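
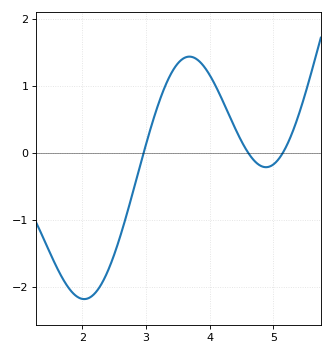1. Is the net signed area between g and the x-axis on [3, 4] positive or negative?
positive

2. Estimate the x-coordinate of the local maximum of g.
3.68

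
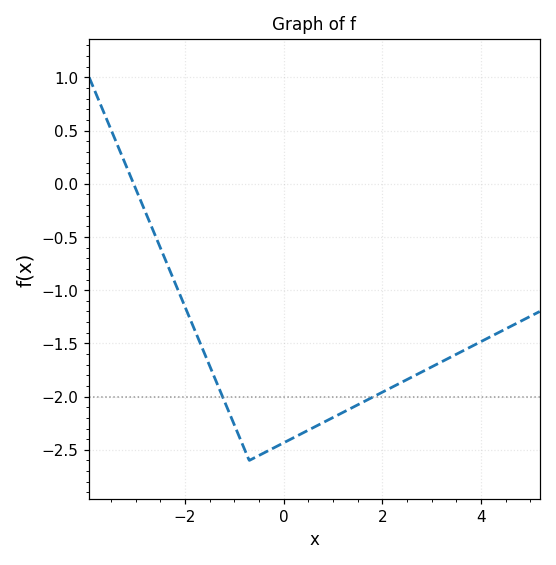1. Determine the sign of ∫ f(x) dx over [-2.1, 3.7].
negative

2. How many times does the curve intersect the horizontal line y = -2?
2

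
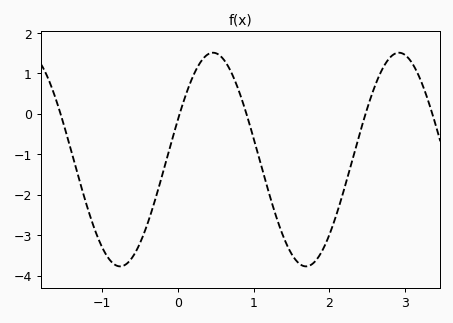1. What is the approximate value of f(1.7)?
-3.77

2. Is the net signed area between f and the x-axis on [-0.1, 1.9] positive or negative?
negative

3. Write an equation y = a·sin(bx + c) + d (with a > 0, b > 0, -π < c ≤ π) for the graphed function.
y = 2.64sin(2.56x + 0.38) - 1.13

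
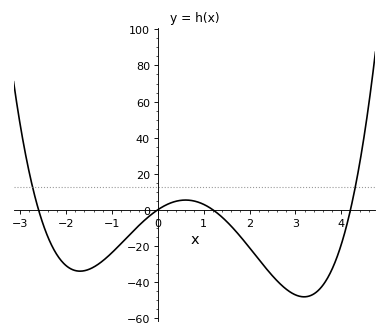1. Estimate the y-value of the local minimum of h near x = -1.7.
-34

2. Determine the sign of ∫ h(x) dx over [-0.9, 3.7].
negative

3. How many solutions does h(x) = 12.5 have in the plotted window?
2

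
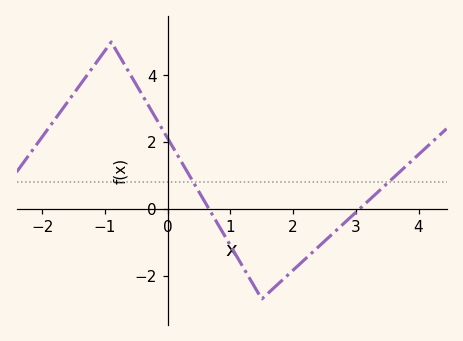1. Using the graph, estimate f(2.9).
-0.277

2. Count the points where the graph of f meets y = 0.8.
2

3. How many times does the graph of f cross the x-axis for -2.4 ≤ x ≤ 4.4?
2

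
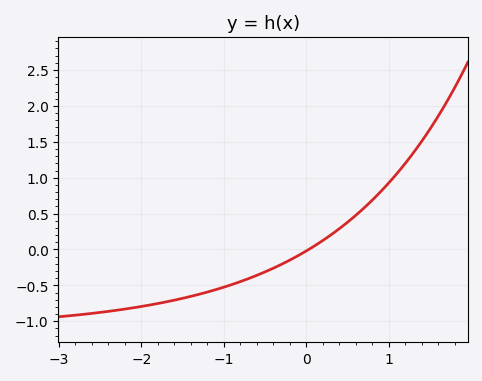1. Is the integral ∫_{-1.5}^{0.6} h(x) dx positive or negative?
negative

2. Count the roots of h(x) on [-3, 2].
1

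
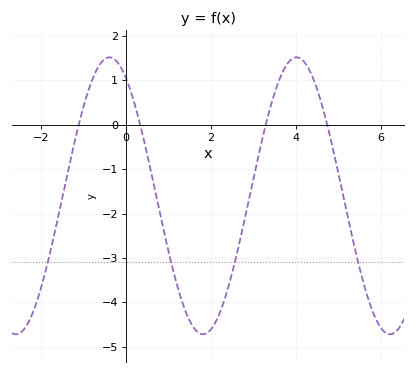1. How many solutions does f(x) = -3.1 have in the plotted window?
4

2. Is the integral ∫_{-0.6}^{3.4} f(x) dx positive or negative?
negative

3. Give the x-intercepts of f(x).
-1.11, 0.338, 3.29, 4.73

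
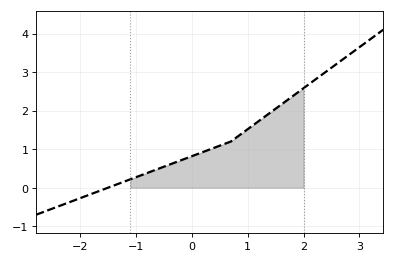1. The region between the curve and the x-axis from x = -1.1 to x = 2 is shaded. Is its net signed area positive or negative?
positive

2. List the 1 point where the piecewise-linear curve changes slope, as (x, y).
(0.7, 1.2)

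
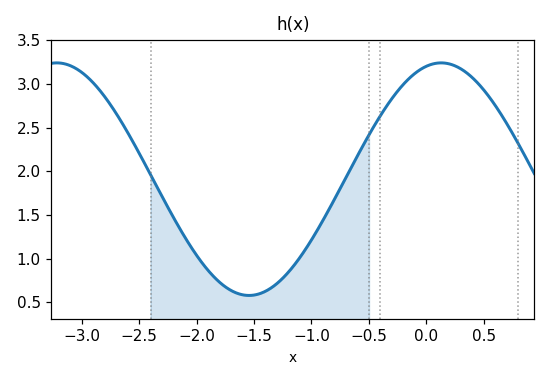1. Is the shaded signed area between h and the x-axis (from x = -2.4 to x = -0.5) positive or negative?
positive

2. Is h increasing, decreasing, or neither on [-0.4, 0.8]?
neither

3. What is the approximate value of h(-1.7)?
0.65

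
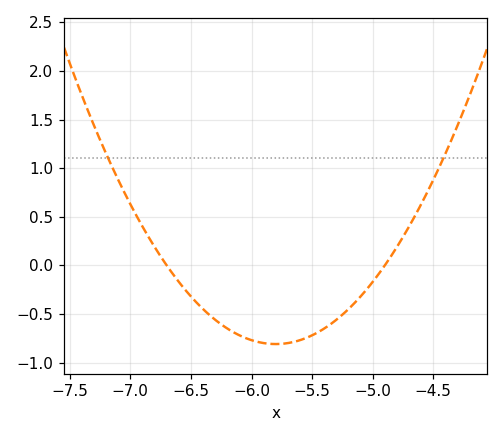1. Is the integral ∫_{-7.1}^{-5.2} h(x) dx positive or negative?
negative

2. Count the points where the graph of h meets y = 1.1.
2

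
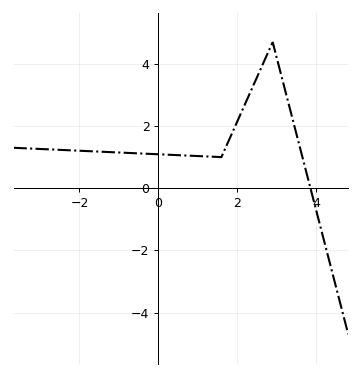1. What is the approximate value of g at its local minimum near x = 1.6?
1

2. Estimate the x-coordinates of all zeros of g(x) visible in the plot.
3.8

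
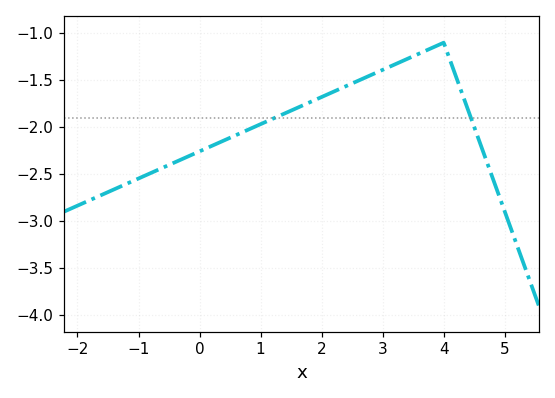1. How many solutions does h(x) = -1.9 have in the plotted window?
2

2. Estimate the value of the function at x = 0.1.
-2.23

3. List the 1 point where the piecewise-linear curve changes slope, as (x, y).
(4, -1.1)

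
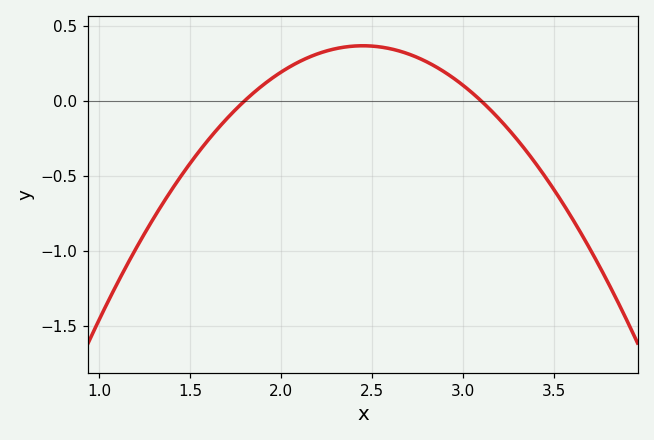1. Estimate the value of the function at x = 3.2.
-0.1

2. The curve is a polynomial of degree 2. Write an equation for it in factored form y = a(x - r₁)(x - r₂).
y = -0.87(x - 1.8)(x - 3.1)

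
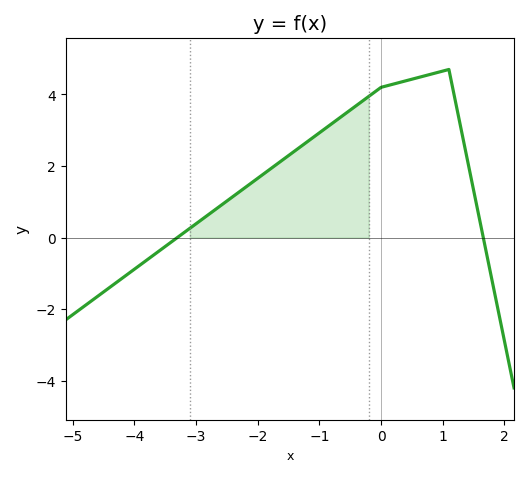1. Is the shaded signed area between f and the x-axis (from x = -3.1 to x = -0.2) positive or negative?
positive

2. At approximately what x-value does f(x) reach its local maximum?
1.1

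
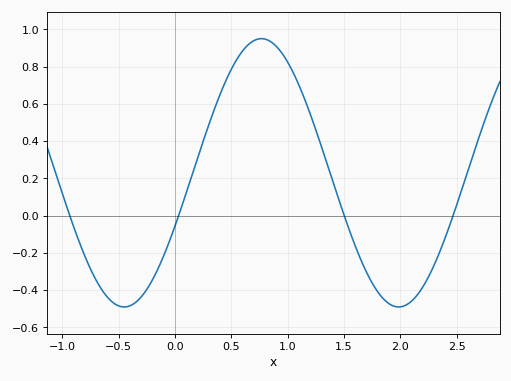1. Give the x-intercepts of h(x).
-0.933, 0.033, 1.5, 2.47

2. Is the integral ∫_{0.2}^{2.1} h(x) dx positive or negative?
positive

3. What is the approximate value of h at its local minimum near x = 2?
-0.49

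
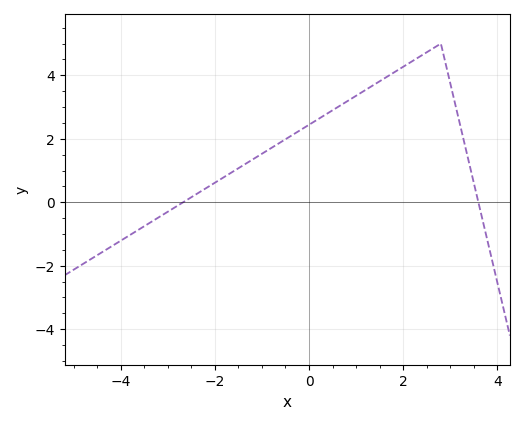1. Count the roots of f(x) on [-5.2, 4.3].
2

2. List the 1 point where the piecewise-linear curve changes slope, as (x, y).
(2.8, 5)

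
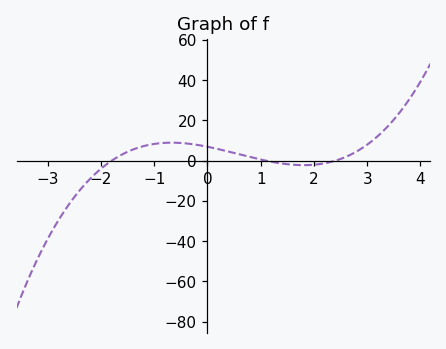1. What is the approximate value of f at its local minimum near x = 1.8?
-2.21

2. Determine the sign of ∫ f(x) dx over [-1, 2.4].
positive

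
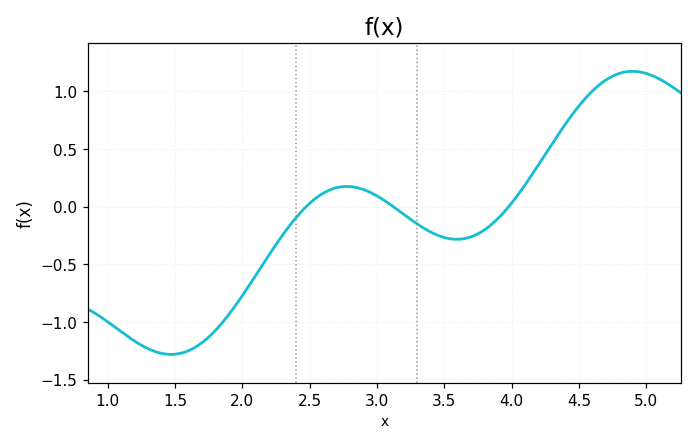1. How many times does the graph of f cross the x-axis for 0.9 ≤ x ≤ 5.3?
3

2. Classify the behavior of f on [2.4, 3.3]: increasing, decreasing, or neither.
neither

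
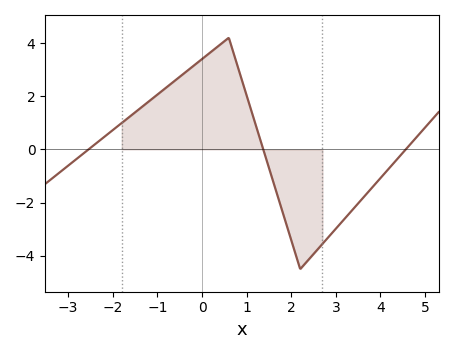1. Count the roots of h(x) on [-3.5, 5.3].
3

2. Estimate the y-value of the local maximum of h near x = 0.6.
4.2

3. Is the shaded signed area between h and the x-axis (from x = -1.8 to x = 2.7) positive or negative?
positive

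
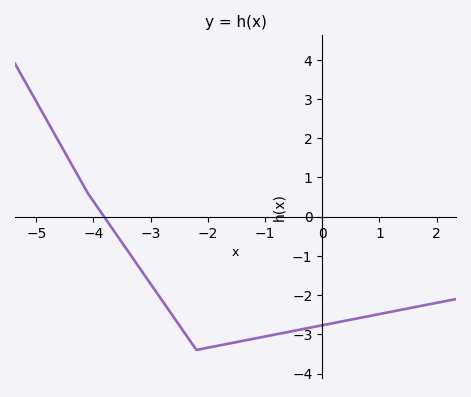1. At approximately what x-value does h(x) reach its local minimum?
-2.2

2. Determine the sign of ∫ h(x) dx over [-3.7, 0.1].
negative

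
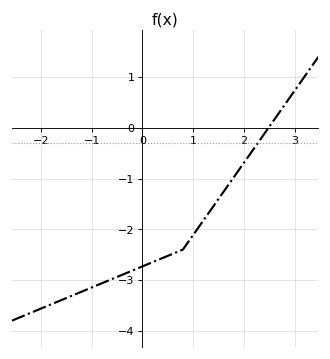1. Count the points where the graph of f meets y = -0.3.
1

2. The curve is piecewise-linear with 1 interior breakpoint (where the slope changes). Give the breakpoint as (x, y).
(0.8, -2.4)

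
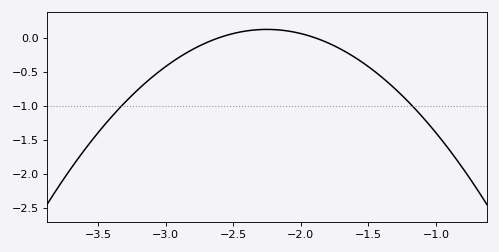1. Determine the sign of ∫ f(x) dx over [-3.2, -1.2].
negative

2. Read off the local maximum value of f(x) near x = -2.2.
0.1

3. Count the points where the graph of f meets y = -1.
2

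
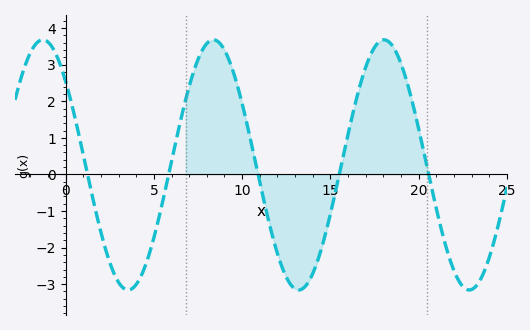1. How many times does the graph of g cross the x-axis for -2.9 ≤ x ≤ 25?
5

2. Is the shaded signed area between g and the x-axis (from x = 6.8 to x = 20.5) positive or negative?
positive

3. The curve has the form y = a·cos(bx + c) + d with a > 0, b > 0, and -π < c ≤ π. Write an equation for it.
y = 3.42cos(0.65x + 0.84) + 0.26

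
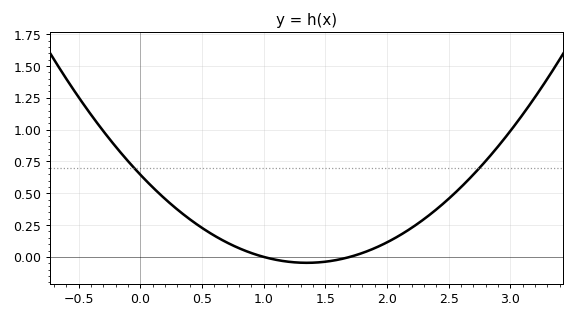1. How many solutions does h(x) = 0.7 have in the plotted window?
2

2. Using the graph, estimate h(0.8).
0.068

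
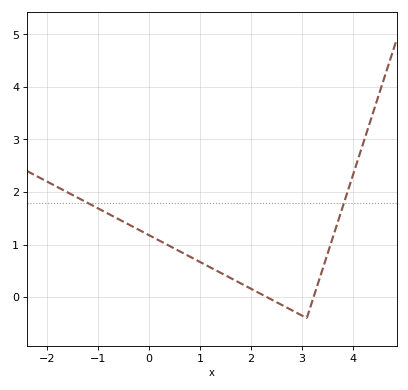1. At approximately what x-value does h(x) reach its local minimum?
3.1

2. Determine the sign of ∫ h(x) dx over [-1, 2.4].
positive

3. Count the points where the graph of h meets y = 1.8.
2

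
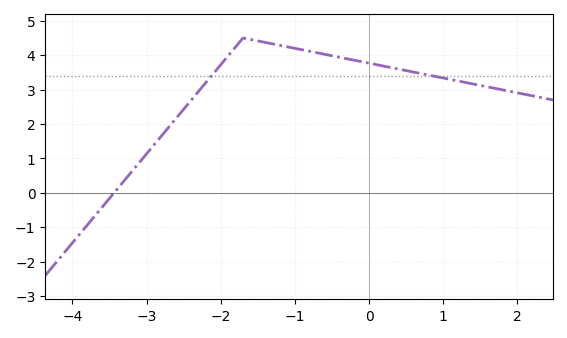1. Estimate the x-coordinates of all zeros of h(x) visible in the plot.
-3.44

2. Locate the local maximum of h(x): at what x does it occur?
-1.7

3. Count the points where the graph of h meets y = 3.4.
2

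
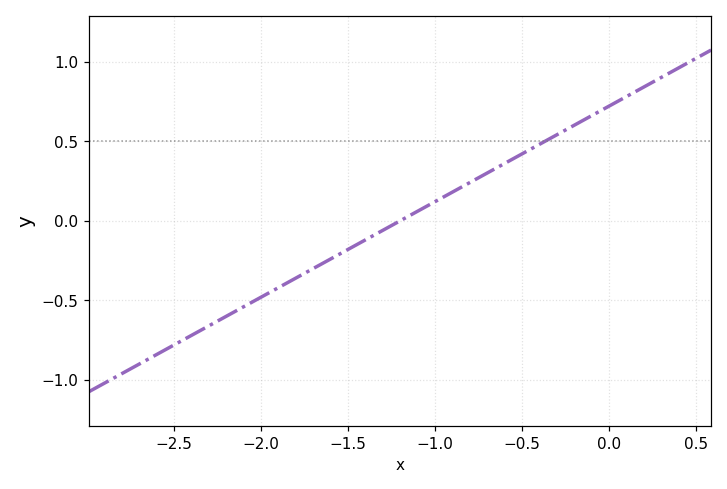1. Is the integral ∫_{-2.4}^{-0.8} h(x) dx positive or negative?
negative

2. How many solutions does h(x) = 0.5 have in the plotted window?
1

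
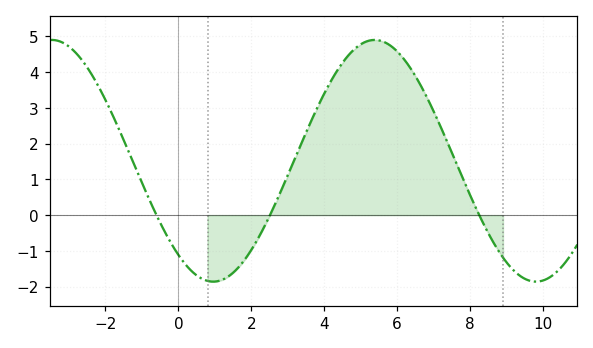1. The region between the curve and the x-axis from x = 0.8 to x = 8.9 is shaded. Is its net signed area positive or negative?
positive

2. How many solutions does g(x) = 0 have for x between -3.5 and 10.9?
3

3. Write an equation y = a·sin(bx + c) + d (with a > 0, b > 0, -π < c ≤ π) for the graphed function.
y = 3.38sin(0.71x - 2.25) + 1.52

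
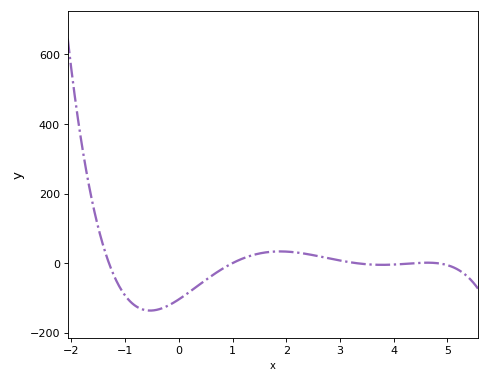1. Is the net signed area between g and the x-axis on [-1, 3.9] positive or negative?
negative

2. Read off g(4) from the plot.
-4.1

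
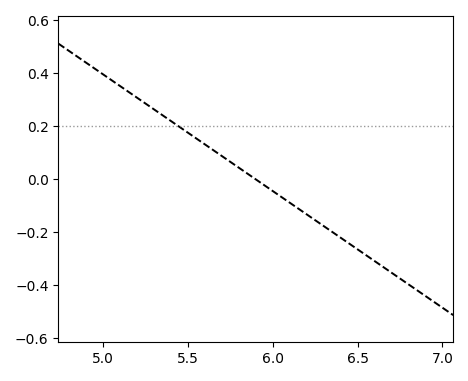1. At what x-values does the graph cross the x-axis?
5.9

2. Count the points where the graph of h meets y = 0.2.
1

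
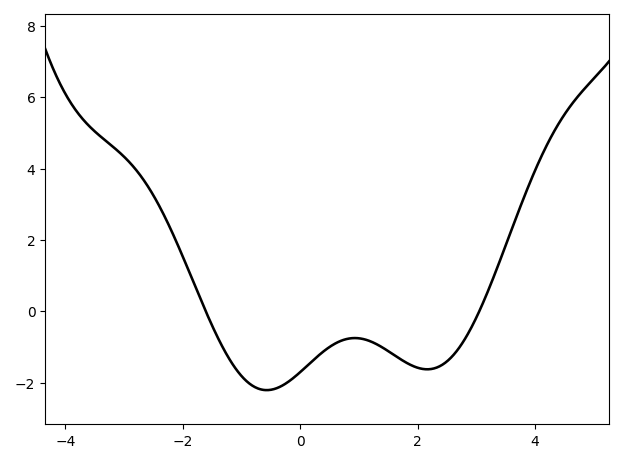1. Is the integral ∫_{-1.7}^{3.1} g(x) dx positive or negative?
negative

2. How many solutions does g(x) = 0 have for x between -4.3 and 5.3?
2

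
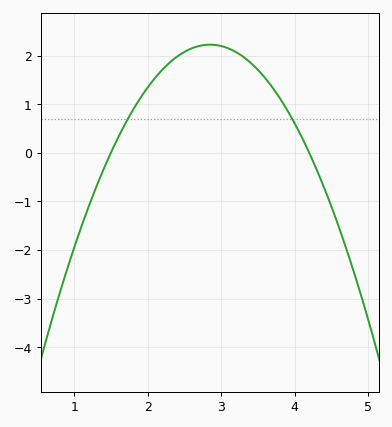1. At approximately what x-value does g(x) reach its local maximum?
2.85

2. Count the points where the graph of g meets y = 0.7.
2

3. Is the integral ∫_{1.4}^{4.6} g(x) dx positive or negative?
positive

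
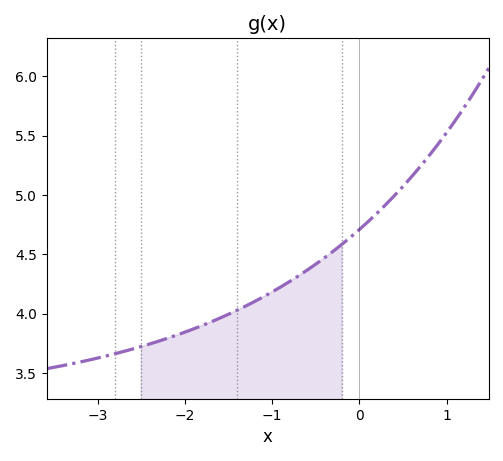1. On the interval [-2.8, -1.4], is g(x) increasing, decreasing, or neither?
increasing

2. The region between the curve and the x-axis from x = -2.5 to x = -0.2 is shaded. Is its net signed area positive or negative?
positive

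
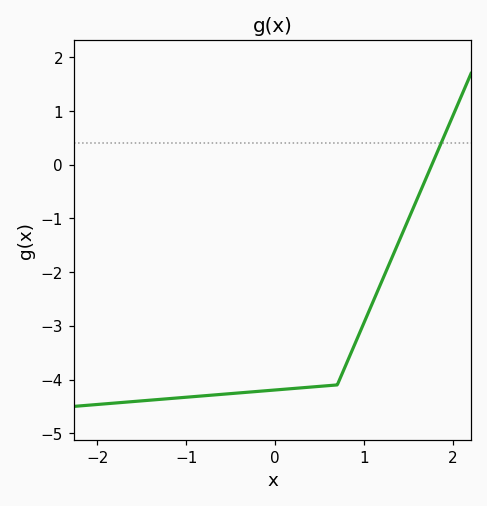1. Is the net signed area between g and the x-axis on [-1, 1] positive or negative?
negative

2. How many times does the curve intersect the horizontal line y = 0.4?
1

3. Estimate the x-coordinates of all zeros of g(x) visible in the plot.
1.76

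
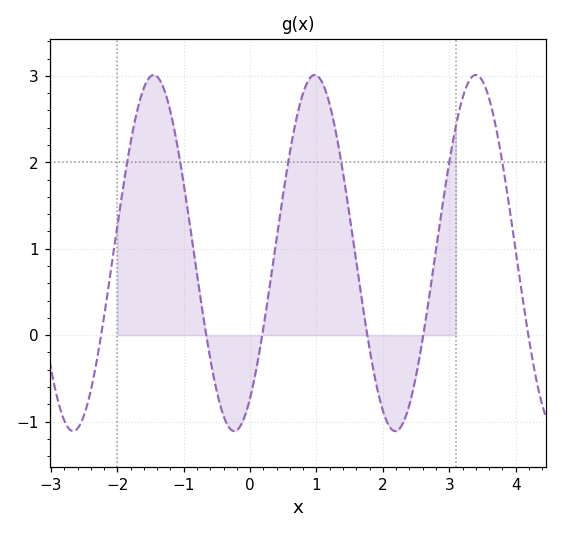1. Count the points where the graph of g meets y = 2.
6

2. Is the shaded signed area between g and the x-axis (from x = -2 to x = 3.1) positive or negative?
positive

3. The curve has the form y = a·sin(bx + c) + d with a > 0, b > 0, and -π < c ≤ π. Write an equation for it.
y = 2.06sin(2.6x - 0.95) + 0.95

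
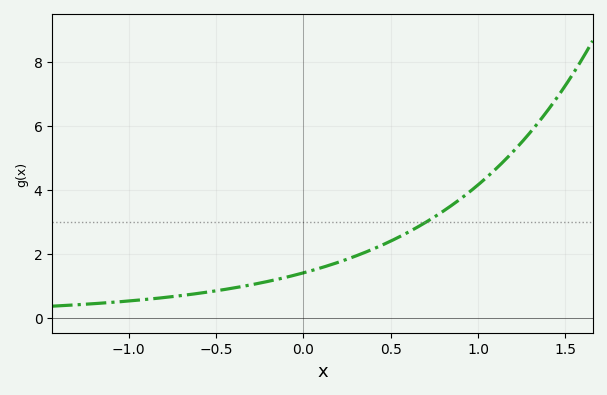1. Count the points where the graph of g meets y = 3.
1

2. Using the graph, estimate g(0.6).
2.6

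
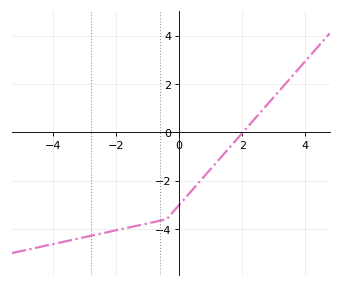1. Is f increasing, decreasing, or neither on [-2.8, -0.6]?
increasing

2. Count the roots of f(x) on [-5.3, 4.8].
1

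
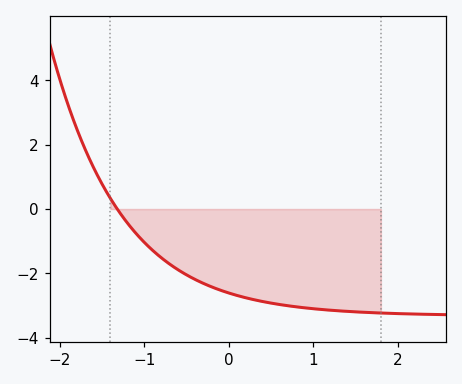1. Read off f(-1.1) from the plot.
-0.8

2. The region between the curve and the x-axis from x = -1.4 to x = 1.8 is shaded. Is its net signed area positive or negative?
negative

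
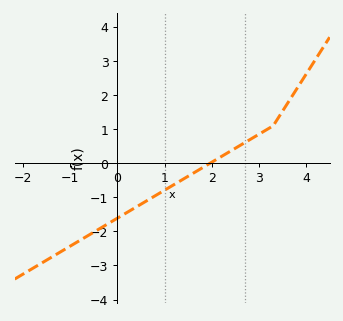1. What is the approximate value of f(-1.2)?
-2.6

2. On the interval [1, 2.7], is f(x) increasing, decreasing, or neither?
increasing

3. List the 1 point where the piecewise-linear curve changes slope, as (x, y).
(3.3, 1.1)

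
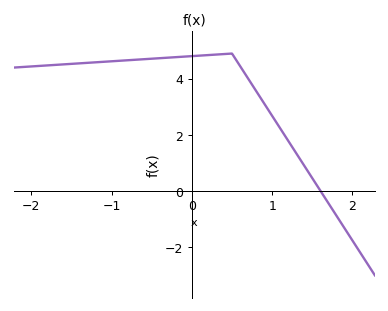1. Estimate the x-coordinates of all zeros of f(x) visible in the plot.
1.6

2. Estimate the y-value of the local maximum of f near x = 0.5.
4.8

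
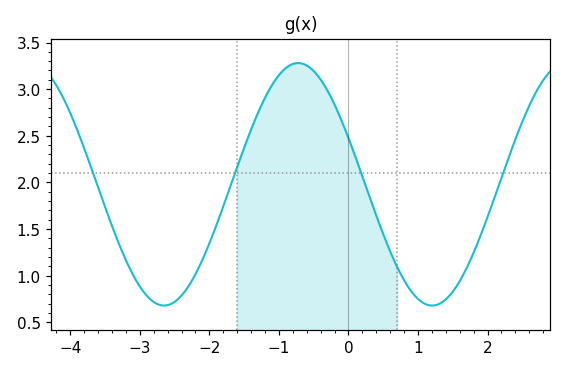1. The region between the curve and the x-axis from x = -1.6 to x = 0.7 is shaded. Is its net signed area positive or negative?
positive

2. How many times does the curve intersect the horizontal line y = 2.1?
4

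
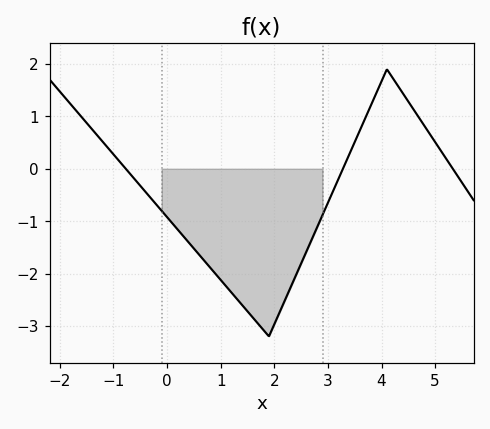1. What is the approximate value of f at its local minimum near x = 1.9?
-3.2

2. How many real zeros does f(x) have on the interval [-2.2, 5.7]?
3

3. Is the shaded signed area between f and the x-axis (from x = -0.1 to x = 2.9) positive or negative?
negative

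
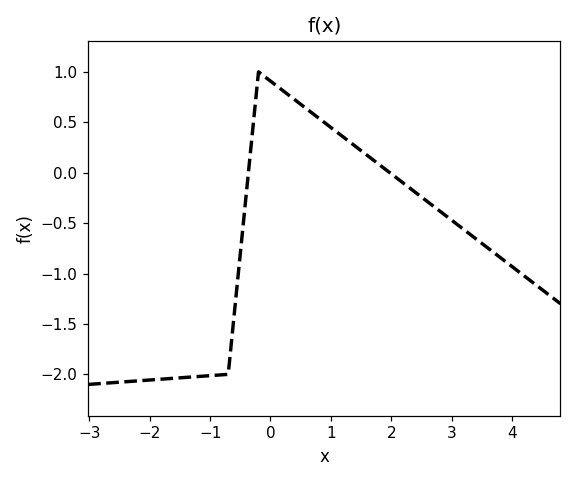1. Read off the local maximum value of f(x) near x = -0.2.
1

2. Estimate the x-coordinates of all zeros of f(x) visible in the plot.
-0.367, 1.97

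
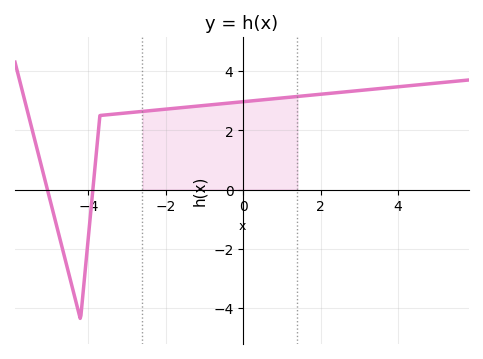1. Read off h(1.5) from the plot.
3.2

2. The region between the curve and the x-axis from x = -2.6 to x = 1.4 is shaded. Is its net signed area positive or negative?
positive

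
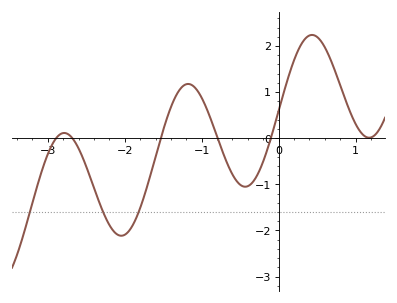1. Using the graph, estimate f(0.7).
1.6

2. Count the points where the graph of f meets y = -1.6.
3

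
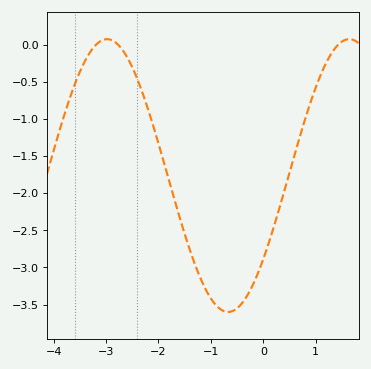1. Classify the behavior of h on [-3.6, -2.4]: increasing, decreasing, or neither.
neither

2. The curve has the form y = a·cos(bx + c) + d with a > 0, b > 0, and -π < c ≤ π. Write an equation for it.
y = 1.84cos(1.4x - 2.2) - 1.76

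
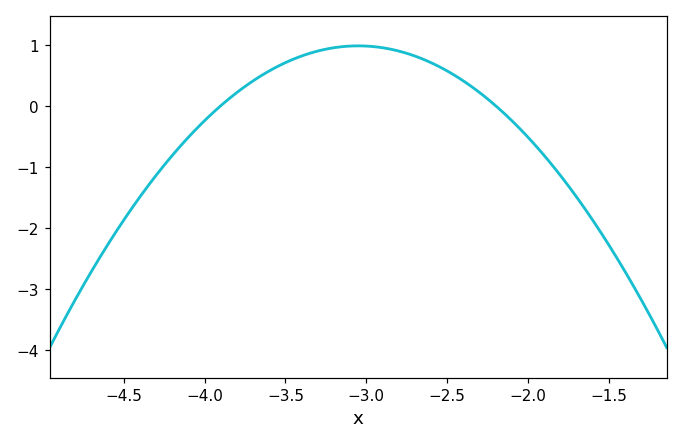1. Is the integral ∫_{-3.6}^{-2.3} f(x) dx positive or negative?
positive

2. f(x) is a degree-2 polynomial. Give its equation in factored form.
y = -1.36(x + 3.9)(x + 2.2)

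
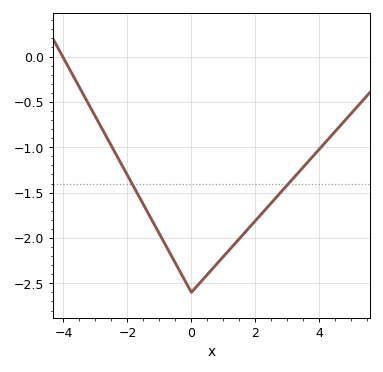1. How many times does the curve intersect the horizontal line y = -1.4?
2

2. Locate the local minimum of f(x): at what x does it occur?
0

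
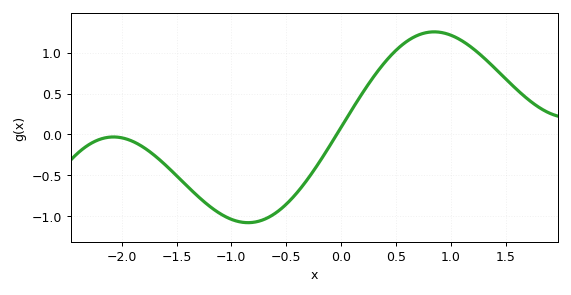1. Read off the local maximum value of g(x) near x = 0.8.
1.26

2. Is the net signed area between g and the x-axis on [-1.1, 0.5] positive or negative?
negative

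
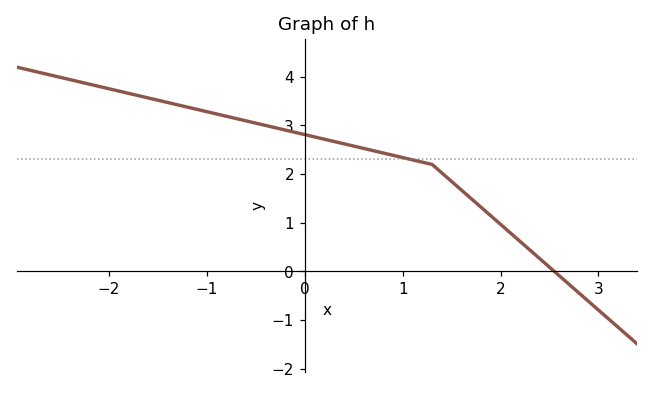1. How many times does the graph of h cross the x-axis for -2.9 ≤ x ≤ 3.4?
1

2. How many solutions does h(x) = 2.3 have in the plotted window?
1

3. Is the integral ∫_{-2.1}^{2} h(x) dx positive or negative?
positive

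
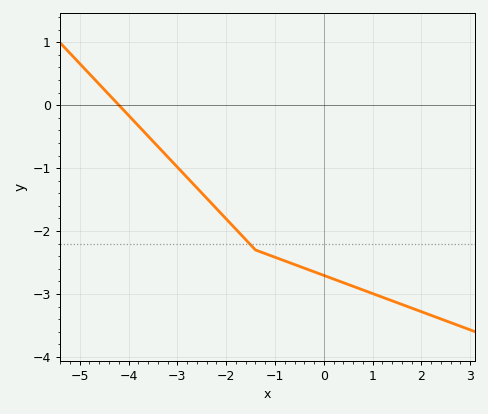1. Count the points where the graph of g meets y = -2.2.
1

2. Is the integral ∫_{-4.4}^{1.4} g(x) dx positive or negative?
negative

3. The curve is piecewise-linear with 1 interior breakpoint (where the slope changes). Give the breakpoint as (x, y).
(-1.4, -2.3)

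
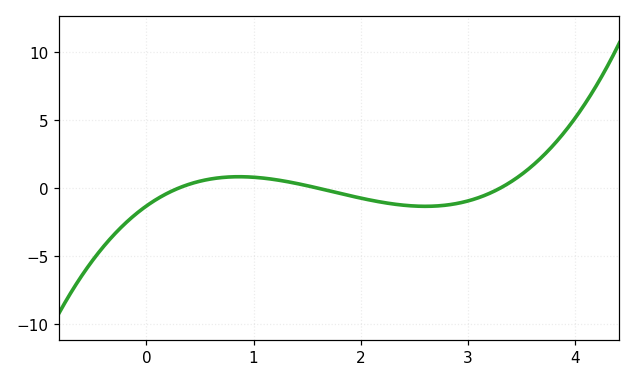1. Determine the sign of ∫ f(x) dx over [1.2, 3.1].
negative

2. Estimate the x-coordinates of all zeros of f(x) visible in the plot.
0.3, 1.6, 3.3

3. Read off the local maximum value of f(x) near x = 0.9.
0.839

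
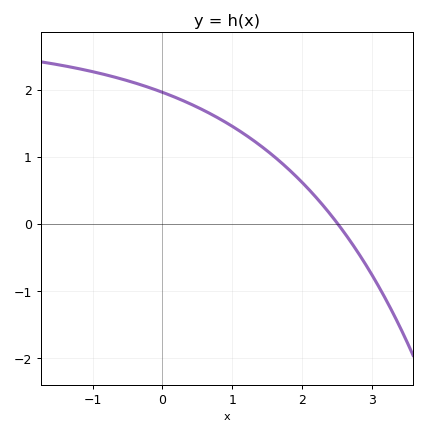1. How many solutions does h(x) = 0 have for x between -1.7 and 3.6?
1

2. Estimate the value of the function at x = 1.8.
0.8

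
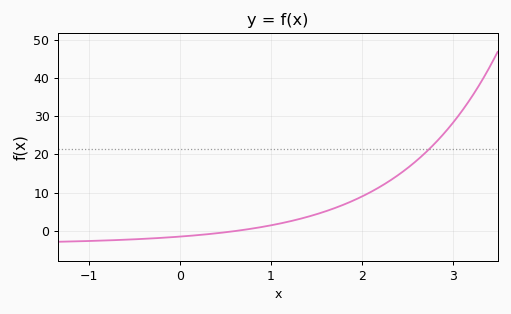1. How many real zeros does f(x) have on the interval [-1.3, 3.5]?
1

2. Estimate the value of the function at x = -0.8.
-2.53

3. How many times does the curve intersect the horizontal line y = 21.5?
1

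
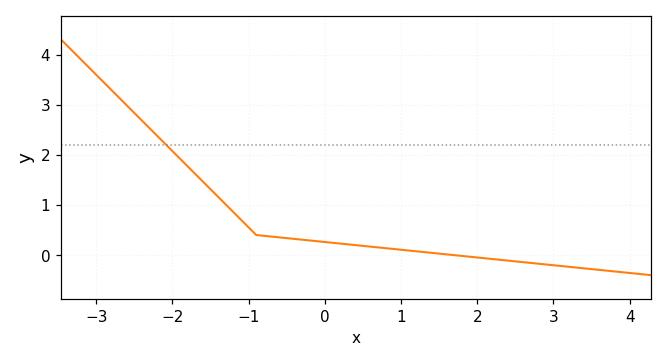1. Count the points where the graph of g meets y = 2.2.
1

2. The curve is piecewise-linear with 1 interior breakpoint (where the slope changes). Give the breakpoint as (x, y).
(-0.9, 0.4)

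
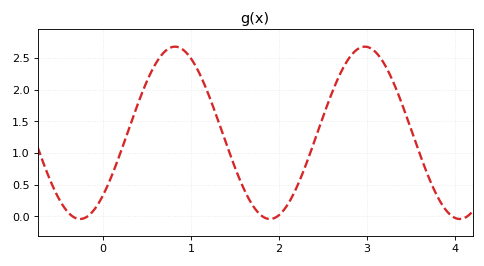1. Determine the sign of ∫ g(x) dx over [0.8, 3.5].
positive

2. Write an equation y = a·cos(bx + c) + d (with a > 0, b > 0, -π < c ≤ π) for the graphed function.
y = 1.36cos(2.9x - 2.4) + 1.32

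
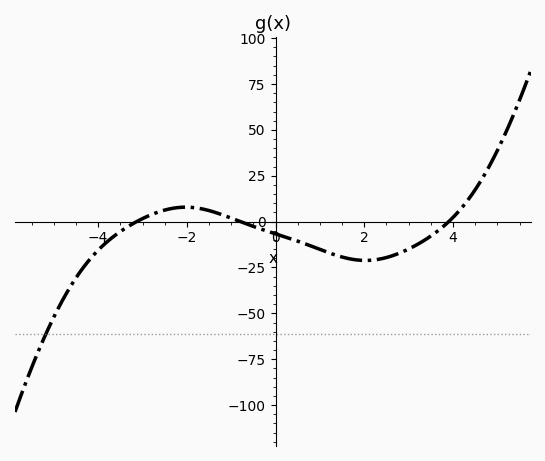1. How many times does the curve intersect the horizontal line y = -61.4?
1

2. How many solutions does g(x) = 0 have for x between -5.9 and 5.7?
3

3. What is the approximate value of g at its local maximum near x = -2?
10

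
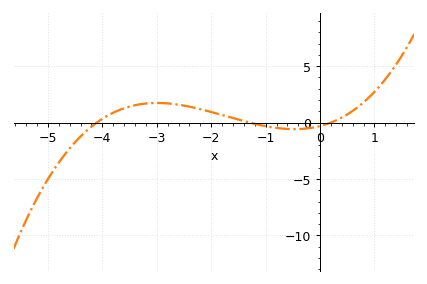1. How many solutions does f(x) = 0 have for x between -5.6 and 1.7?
3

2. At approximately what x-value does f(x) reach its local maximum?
-3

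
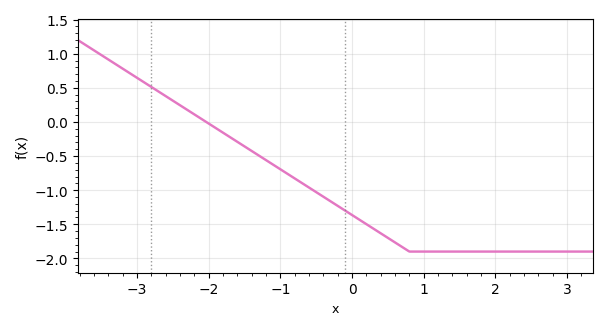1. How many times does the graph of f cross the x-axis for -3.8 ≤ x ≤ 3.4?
1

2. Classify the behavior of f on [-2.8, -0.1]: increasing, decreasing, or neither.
decreasing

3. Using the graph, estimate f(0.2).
-1.5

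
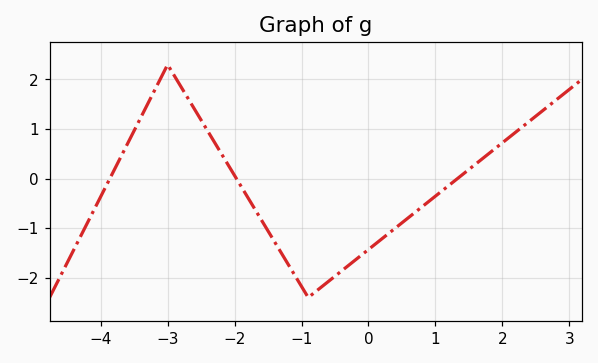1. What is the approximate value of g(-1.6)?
-0.8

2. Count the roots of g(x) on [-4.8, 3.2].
3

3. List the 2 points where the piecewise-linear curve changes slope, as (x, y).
(-3, 2.3); (-0.9, -2.4)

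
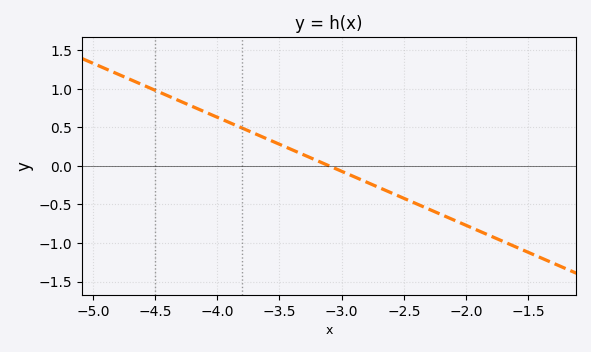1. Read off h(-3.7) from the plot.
0.4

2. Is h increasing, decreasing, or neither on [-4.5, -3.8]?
decreasing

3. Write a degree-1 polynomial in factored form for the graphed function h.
y = -0.7(x + 3.1)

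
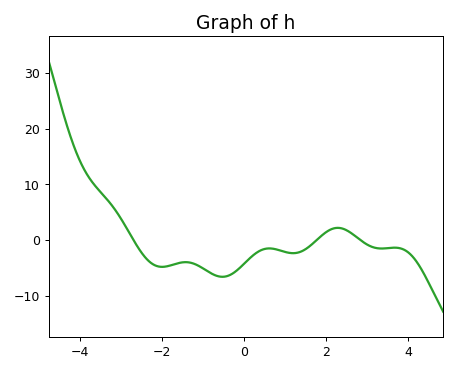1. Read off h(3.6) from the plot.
-1.39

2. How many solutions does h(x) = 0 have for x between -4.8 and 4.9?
3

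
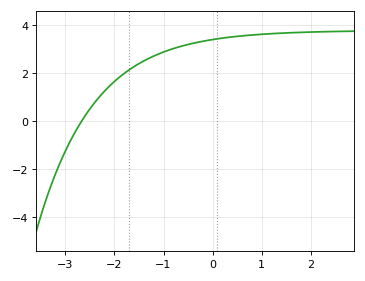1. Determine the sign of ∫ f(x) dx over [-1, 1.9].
positive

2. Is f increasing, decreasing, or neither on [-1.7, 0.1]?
increasing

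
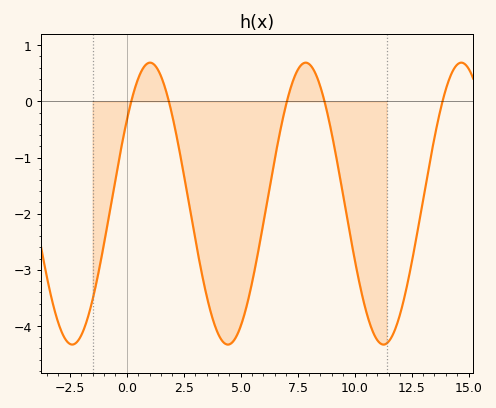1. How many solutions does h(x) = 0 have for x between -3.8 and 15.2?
5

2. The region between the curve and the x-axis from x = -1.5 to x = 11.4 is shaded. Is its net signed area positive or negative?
negative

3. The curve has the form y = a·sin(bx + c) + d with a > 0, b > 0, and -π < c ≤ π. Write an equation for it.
y = 2.51sin(0.92x + 0.63) - 1.82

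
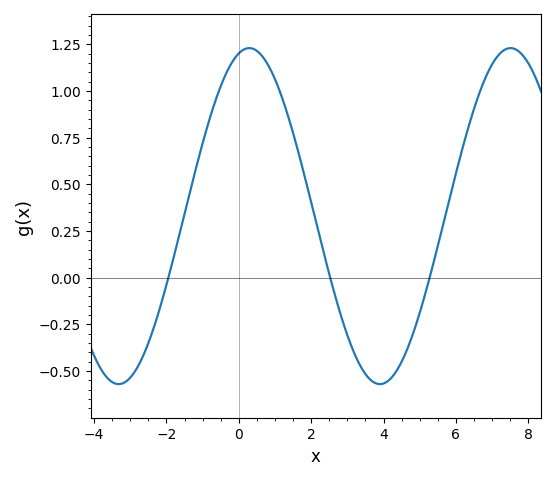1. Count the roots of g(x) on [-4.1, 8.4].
3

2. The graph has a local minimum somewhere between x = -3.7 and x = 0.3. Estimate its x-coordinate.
-3.4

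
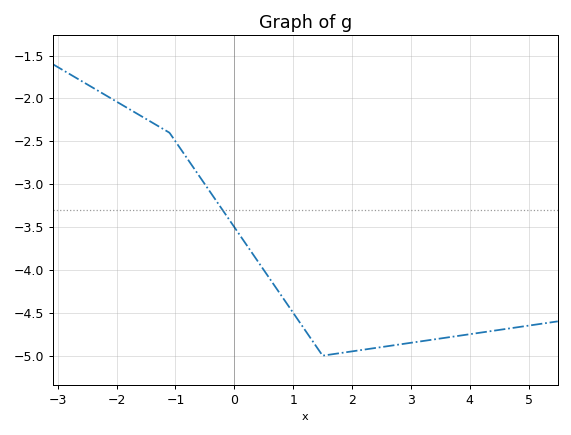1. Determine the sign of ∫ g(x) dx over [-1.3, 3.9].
negative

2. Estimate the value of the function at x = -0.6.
-2.9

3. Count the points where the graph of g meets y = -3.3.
1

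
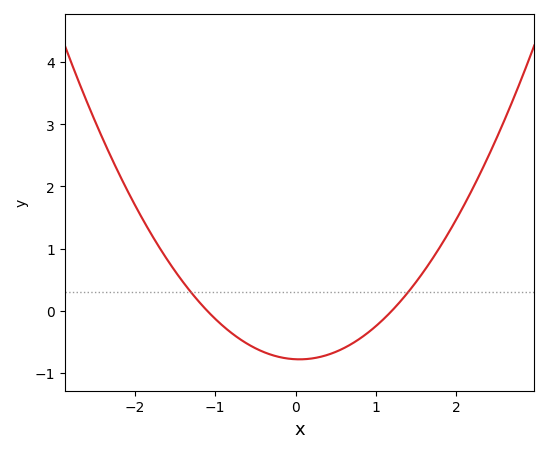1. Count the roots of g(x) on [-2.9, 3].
2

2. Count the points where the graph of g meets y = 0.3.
2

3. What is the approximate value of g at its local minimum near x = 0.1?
-0.78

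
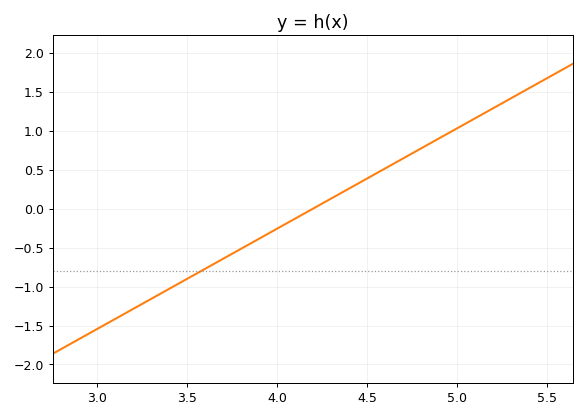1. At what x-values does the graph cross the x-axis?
4.2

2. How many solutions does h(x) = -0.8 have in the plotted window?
1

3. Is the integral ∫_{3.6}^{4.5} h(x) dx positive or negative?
negative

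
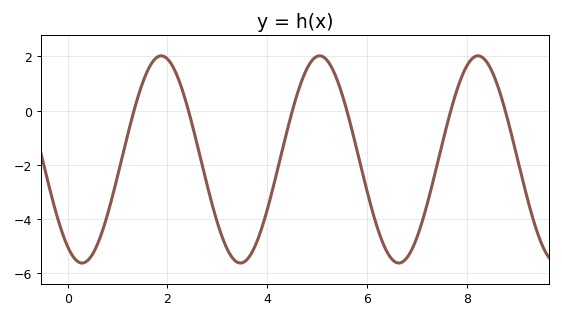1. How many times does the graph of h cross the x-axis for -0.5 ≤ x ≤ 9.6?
6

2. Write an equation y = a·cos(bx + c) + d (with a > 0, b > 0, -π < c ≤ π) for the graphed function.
y = 3.82cos(2x + 2.6) - 1.8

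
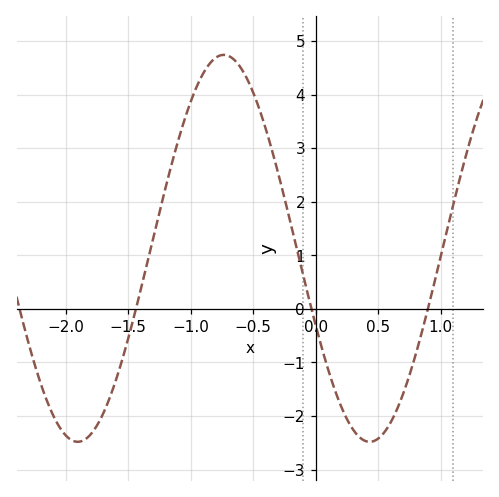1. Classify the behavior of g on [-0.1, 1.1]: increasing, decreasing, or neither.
neither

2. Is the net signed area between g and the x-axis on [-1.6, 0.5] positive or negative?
positive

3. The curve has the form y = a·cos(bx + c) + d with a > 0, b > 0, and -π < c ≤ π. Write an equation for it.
y = 3.61cos(2.7x + 2) + 1.13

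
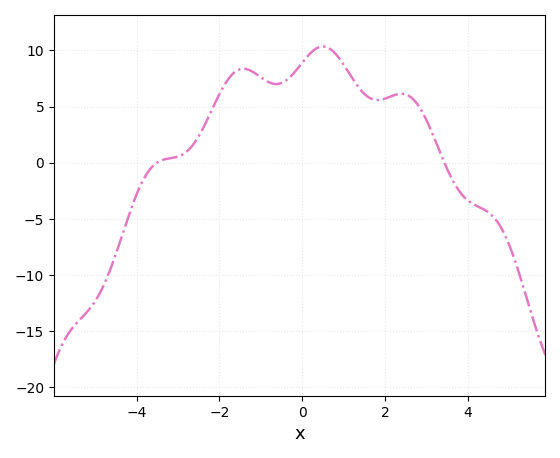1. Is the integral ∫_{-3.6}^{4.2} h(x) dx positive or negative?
positive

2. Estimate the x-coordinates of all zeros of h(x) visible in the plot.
-3.51, 3.43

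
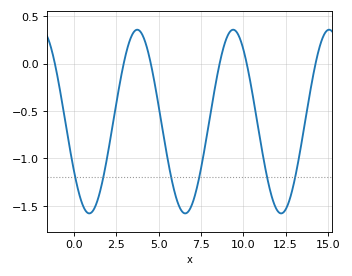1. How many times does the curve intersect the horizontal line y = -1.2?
6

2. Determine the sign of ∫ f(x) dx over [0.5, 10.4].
negative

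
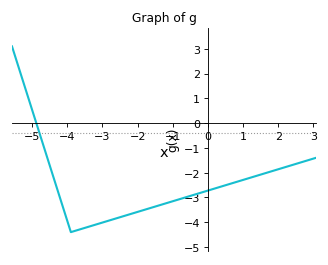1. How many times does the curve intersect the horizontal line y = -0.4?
1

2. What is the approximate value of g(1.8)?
-1.95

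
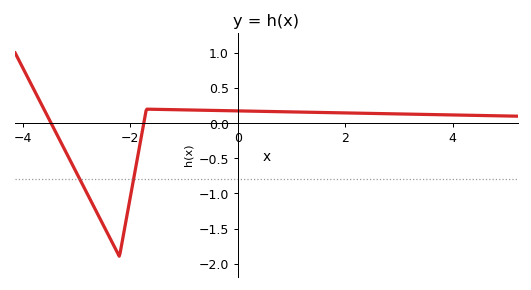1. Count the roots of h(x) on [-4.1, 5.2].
2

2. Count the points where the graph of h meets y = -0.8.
2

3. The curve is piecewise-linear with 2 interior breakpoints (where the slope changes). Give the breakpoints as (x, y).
(-2.2, -1.9); (-1.7, 0.2)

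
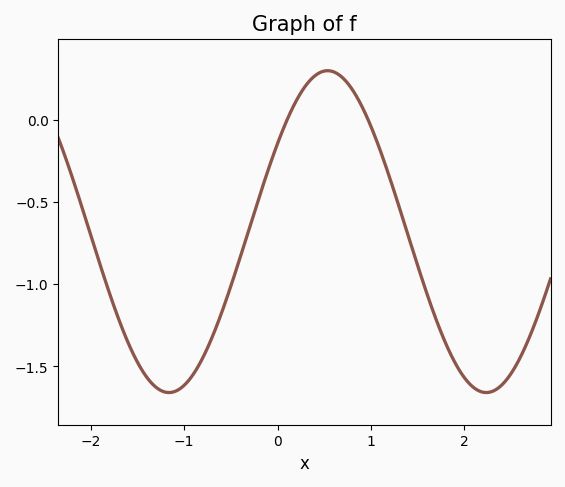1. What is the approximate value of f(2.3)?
-1.65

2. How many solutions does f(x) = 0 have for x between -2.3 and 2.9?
2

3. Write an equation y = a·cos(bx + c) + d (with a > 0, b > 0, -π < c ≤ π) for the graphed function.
y = 0.98cos(1.85x - 0.992) - 0.68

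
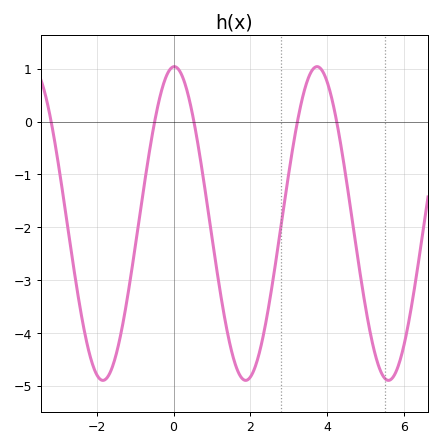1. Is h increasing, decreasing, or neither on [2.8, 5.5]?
neither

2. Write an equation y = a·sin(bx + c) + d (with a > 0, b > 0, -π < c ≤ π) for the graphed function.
y = 2.97sin(1.7x + 1.5) - 1.93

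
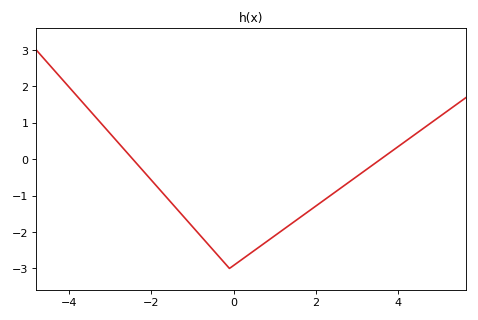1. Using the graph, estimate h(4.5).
0.7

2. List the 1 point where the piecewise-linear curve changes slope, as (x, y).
(-0.1, -3)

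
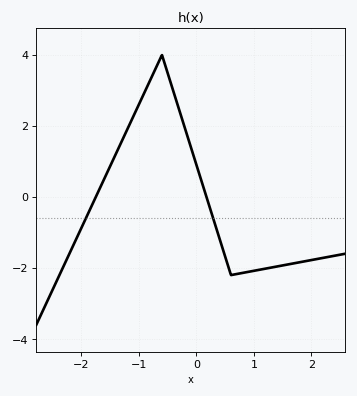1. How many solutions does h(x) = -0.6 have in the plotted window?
2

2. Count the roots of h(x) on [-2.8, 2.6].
2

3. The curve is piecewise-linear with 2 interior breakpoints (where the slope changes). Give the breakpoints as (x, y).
(-0.6, 4); (0.6, -2.2)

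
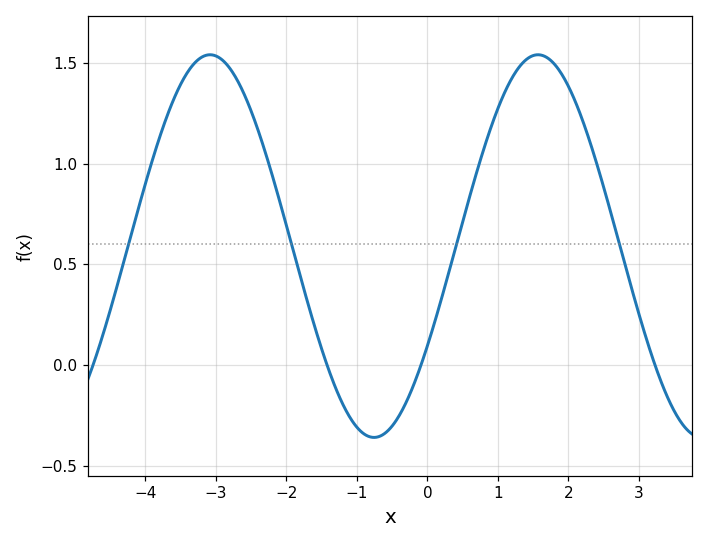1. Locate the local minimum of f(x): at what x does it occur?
-0.758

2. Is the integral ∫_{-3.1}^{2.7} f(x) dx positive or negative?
positive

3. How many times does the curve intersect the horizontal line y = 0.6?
4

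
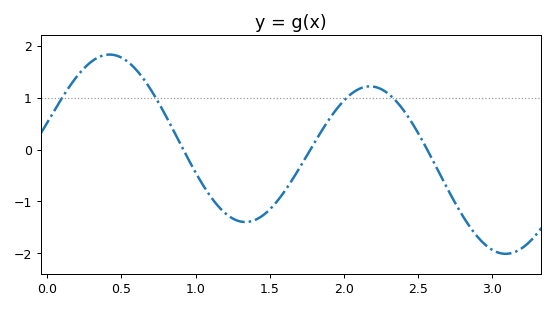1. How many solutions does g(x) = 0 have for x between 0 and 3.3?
3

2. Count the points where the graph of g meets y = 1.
4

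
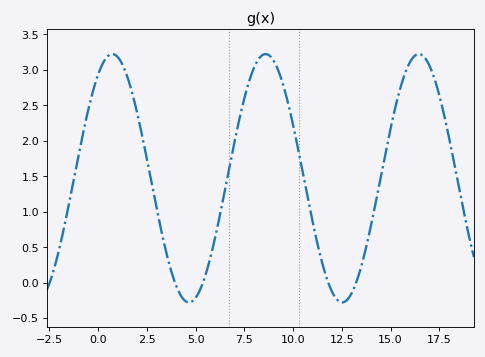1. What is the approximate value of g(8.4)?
3.2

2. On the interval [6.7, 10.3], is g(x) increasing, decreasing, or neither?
neither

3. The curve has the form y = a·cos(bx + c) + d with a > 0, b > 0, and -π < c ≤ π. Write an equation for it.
y = 1.75cos(0.8x - 0.59) + 1.47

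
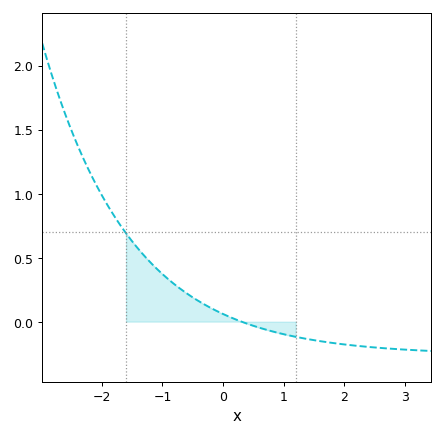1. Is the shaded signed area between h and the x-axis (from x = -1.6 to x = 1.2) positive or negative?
positive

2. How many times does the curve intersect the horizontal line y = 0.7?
1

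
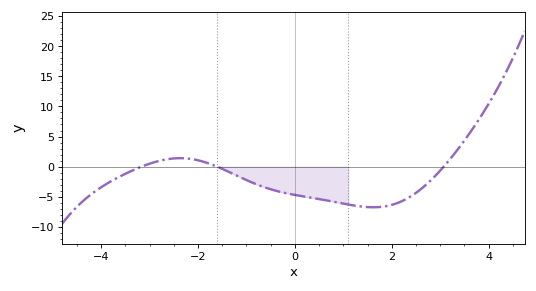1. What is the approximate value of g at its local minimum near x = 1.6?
-6.74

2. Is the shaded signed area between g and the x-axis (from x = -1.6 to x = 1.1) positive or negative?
negative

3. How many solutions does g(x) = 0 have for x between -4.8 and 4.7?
3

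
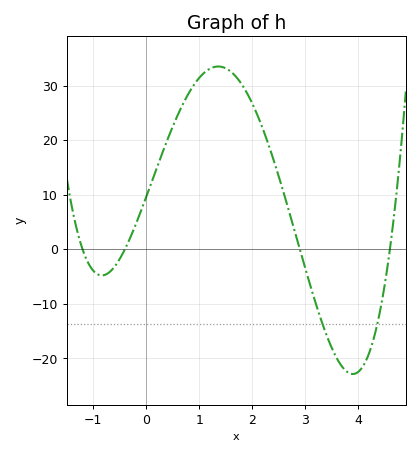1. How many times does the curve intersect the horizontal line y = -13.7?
2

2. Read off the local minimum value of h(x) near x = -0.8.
-5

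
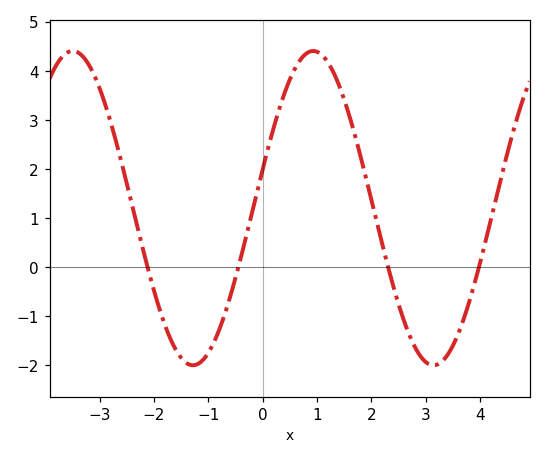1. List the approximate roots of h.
-2.12, -0.448, 2.31, 3.98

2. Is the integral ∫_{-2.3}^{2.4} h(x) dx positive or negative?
positive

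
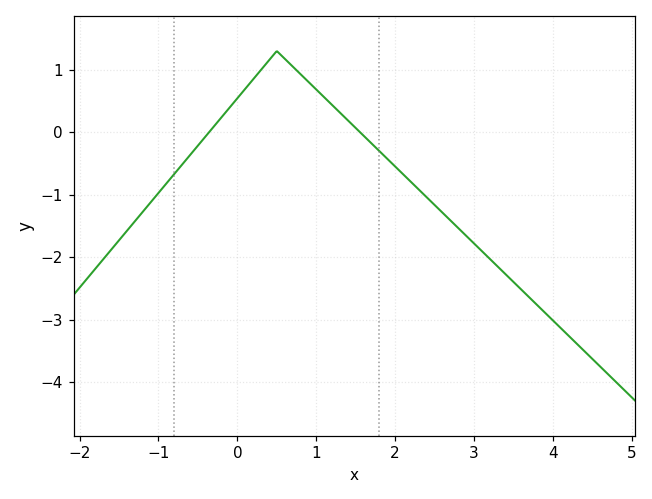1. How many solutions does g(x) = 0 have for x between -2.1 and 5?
2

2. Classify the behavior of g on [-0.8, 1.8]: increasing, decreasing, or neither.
neither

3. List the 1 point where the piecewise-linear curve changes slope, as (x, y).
(0.5, 1.3)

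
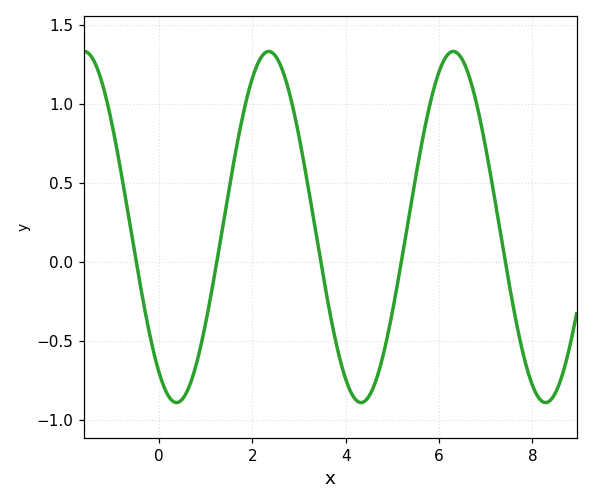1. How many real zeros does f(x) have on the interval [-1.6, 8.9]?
5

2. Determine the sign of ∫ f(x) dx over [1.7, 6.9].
positive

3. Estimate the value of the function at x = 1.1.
-0.234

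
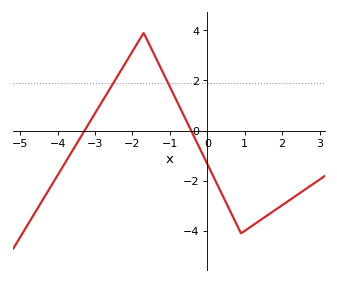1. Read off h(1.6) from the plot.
-3.38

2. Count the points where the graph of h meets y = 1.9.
2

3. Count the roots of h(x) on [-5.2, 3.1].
2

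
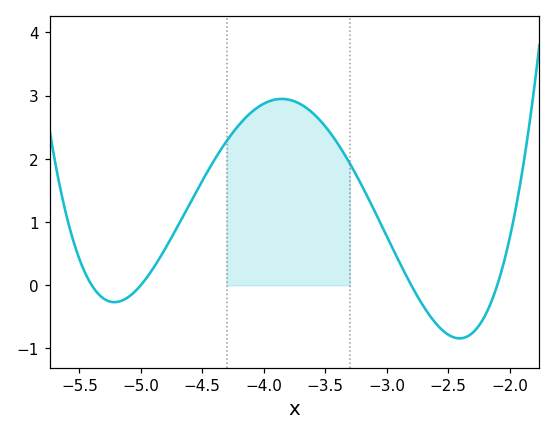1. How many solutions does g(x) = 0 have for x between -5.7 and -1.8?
4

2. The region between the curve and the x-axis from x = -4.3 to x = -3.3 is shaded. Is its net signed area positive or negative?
positive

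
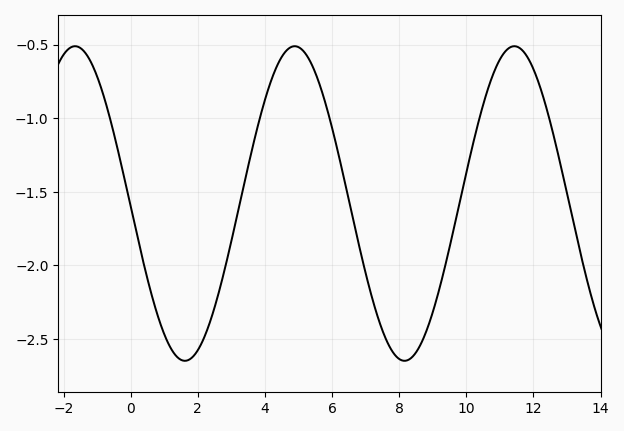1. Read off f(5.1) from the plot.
-0.55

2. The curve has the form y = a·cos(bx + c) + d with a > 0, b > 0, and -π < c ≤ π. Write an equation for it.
y = 1.07cos(0.96x + 1.6) - 1.58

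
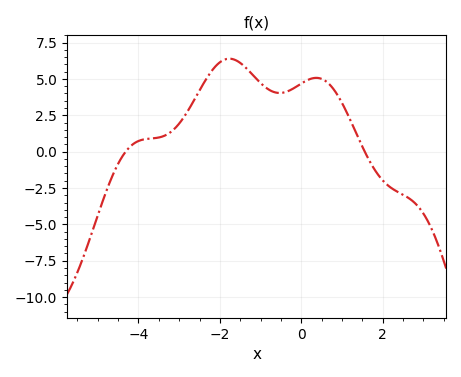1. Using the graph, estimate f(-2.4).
4.6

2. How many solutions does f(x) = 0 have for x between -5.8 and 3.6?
2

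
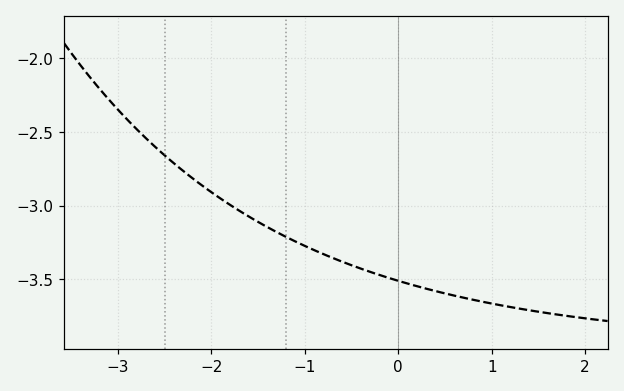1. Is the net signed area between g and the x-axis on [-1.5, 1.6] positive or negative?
negative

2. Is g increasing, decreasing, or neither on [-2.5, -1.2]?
decreasing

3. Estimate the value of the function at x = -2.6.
-2.6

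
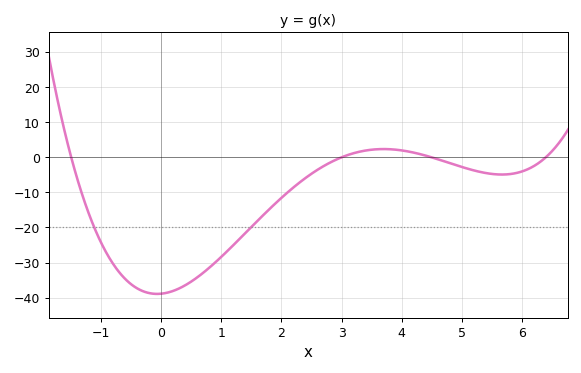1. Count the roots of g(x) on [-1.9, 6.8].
4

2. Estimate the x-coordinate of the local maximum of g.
3.8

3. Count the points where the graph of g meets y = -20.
2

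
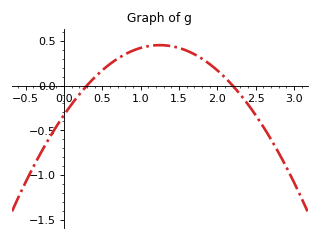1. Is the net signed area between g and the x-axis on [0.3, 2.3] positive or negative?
positive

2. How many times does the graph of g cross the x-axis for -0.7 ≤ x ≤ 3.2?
2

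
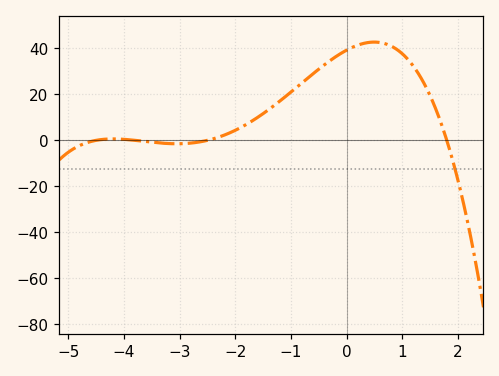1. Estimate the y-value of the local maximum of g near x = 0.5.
42.8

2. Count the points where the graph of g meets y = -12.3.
1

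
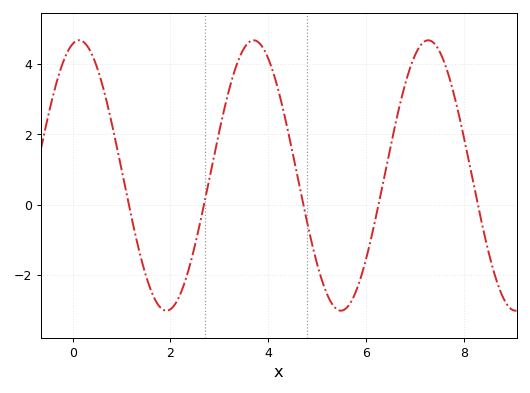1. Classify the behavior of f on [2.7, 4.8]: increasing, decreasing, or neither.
neither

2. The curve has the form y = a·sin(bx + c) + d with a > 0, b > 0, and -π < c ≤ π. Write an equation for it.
y = 3.85sin(1.8x + 1.3) + 0.83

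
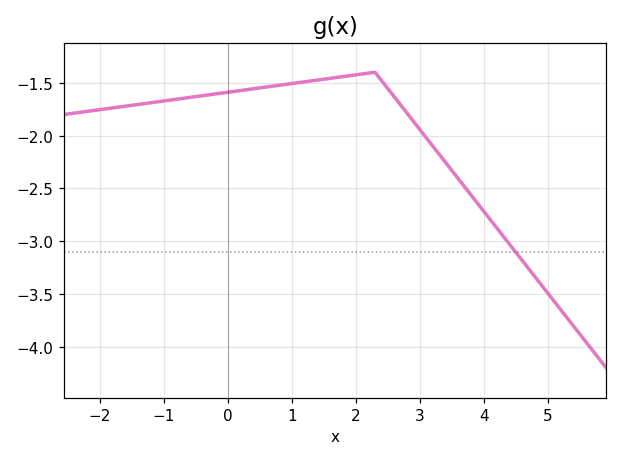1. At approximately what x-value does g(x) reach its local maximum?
2.3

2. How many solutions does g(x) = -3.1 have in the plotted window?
1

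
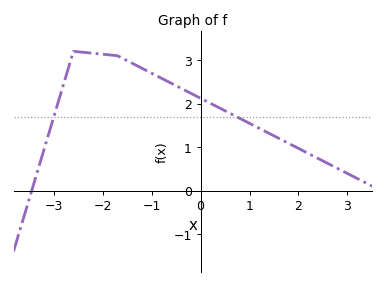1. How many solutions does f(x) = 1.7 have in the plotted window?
2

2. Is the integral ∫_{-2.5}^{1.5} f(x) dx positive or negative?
positive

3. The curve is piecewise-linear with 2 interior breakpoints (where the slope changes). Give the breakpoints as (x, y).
(-2.6, 3.2); (-1.7, 3.1)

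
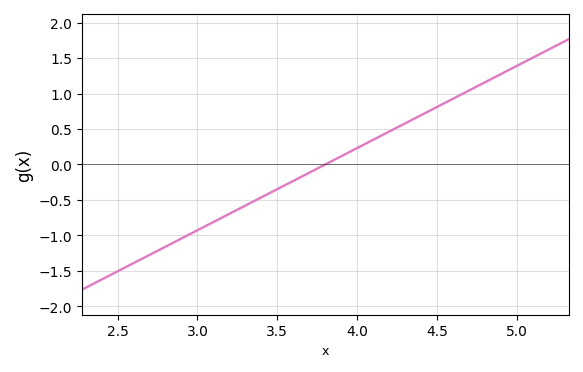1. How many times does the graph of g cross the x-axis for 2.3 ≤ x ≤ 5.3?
1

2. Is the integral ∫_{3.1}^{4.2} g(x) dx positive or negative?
negative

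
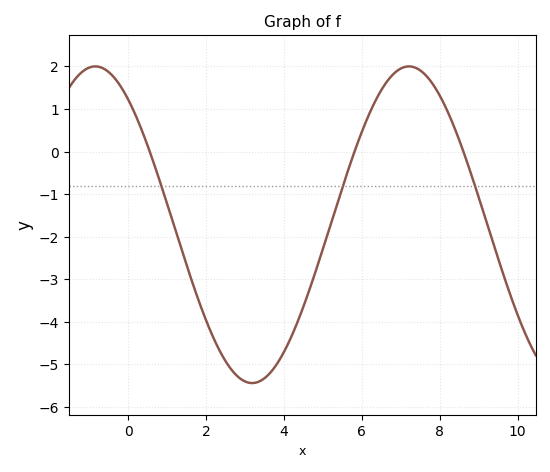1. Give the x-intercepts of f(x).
0.552, 5.81, 8.61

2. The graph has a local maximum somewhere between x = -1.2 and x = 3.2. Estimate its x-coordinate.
-0.843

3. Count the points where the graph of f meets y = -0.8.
3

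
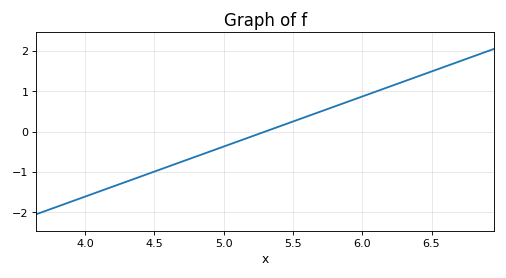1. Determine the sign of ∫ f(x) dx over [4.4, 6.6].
positive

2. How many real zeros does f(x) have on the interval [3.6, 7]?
1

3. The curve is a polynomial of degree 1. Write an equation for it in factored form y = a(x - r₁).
y = 1.24(x - 5.3)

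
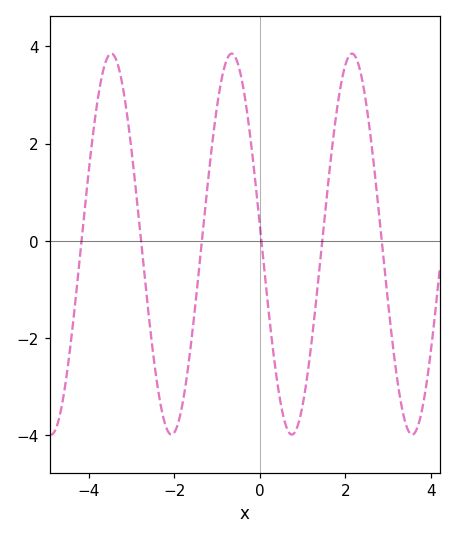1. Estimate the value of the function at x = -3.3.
3.6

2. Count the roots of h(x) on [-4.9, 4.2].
6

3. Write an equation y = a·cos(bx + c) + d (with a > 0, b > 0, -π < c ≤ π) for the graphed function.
y = 3.92cos(2.2x + 1.5) - 0.07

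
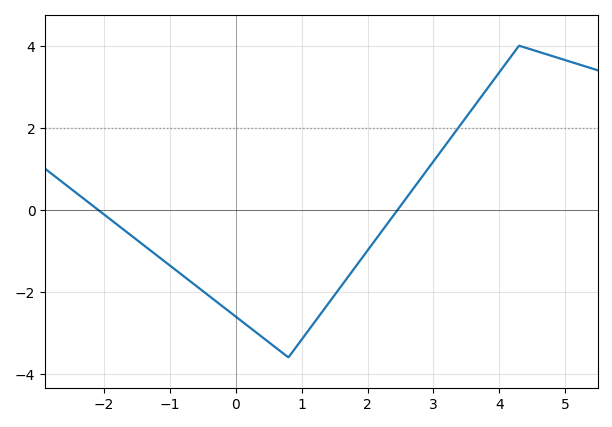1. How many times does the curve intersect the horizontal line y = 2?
1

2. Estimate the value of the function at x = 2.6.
0.309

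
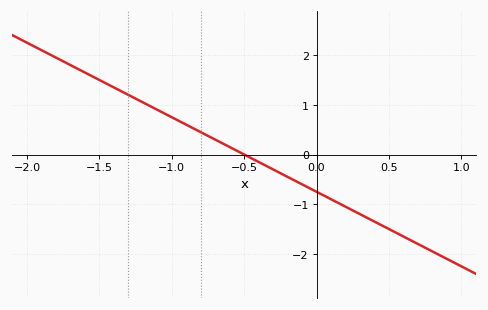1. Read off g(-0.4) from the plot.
-0.15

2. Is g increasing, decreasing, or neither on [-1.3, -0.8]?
decreasing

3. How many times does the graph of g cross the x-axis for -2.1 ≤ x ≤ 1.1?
1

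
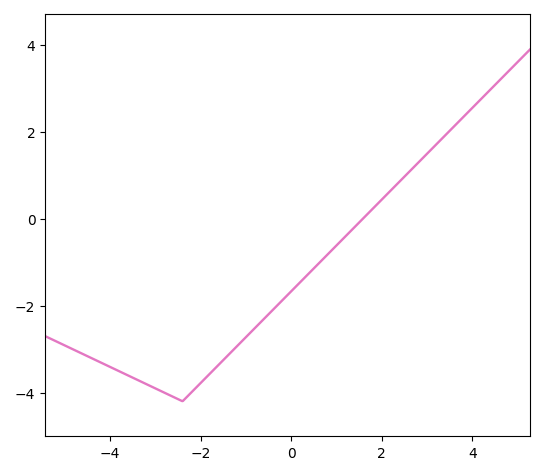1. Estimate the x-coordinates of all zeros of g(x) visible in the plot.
1.58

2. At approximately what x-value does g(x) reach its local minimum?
-2.4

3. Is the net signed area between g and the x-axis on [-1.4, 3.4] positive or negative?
negative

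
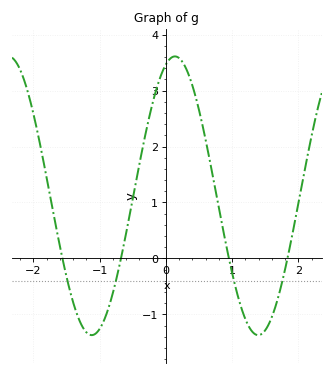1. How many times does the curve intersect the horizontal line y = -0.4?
4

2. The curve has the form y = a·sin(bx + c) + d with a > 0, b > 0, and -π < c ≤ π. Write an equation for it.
y = 2.49sin(2.5x + 1.23) + 1.12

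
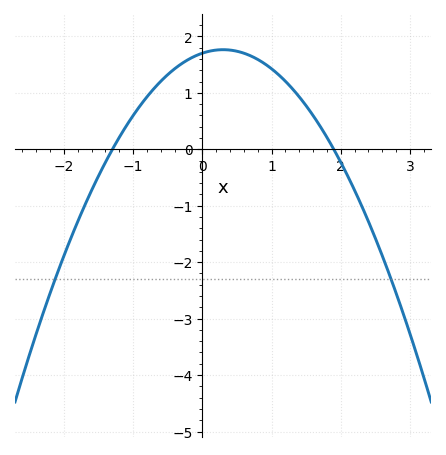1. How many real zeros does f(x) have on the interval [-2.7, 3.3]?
2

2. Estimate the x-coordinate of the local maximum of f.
0.3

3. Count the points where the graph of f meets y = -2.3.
2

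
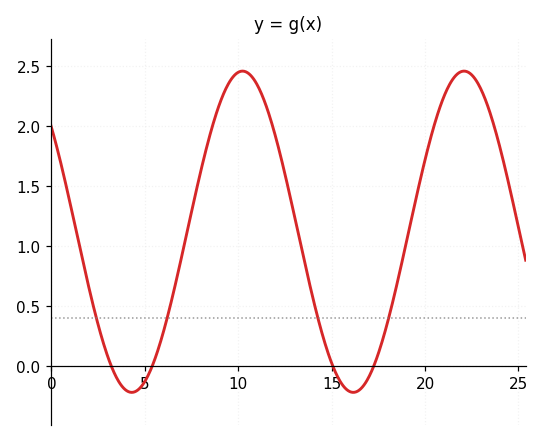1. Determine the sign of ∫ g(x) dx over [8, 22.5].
positive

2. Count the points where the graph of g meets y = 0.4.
4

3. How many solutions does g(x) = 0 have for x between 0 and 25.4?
4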